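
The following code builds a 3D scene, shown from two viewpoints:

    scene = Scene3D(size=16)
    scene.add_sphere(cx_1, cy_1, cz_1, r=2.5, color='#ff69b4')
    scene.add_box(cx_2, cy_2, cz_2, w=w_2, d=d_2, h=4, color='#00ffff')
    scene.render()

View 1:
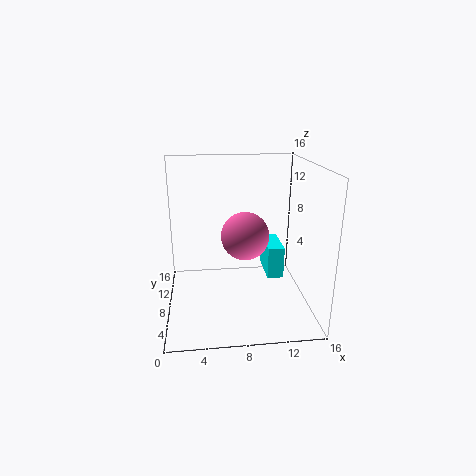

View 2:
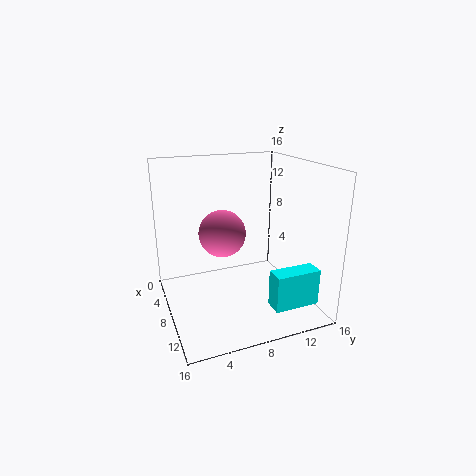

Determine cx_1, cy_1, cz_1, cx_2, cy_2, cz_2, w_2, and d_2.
cx_1 = 8.5, cy_1 = 6, cz_1 = 9, cx_2 = 12, cy_2 = 10, cz_2 = 1.5, w_2 = 2, d_2 = 5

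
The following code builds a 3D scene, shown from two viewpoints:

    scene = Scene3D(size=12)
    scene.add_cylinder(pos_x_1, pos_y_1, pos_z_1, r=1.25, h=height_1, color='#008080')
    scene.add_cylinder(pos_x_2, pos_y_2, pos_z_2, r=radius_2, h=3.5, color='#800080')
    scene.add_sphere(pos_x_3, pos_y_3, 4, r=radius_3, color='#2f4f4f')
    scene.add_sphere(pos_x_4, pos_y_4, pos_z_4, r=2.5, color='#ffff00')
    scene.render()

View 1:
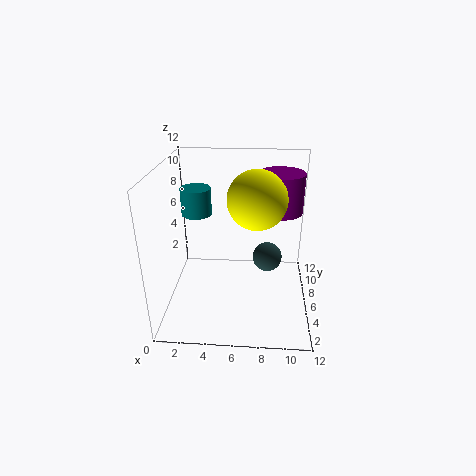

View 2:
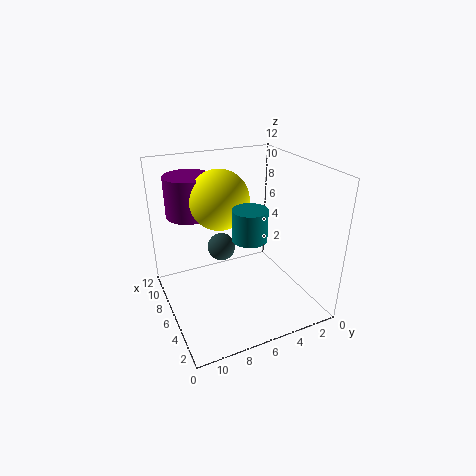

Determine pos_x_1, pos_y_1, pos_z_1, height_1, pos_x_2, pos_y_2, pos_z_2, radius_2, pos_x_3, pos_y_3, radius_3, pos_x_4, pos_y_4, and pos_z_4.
pos_x_1 = 2.5
pos_y_1 = 6.75
pos_z_1 = 7.75
height_1 = 2.25
pos_x_2 = 9.5
pos_y_2 = 9
pos_z_2 = 7.25
radius_2 = 2
pos_x_3 = 8.5
pos_y_3 = 6.5
radius_3 = 1.25
pos_x_4 = 7.5
pos_y_4 = 7
pos_z_4 = 9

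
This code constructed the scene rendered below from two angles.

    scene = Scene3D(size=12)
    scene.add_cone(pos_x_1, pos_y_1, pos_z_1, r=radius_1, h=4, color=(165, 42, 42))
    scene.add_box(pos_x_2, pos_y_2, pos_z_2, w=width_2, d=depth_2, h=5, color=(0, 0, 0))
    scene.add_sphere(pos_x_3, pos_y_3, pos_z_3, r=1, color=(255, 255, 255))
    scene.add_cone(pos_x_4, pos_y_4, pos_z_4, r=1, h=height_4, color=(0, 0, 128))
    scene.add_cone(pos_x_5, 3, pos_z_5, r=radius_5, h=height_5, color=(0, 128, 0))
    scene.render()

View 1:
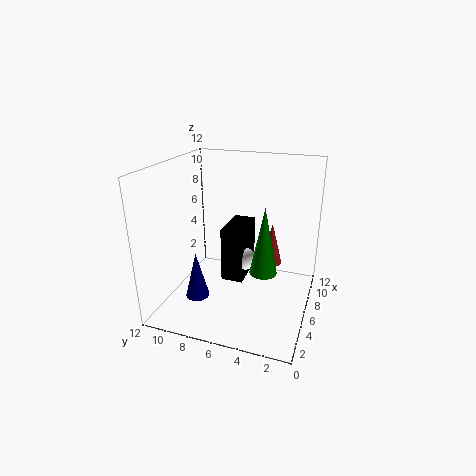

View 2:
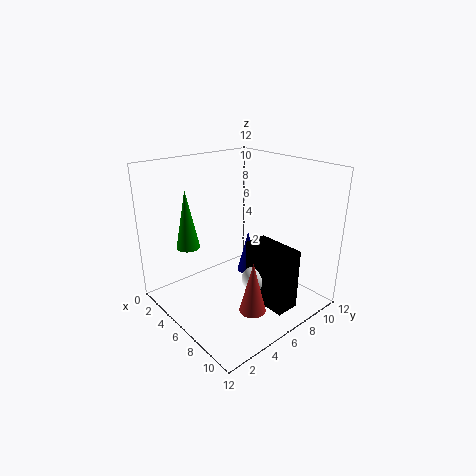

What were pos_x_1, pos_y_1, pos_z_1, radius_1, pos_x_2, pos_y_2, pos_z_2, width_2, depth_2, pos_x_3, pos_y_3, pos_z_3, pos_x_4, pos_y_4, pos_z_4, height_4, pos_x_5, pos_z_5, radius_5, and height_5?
pos_x_1 = 10; pos_y_1 = 4; pos_z_1 = 2; radius_1 = 1; pos_x_2 = 7; pos_y_2 = 6; pos_z_2 = 1; width_2 = 4; depth_2 = 2; pos_x_3 = 8; pos_y_3 = 6; pos_z_3 = 3; pos_x_4 = 4; pos_y_4 = 9; pos_z_4 = 1; height_4 = 4; pos_x_5 = 3; pos_z_5 = 5; radius_5 = 1; height_5 = 5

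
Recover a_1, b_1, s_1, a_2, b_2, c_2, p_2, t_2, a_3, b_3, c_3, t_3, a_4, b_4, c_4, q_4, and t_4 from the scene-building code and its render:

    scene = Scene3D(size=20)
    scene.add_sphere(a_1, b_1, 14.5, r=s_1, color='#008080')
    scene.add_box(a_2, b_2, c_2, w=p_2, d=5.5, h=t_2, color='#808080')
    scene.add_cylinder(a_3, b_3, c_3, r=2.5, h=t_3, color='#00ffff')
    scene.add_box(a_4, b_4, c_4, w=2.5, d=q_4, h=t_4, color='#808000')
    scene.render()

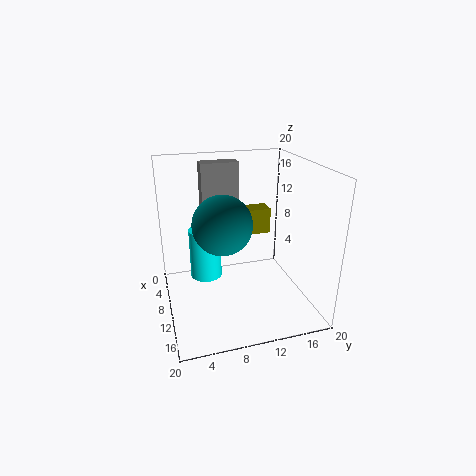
a_1 = 15.5
b_1 = 6.5
s_1 = 3.5
a_2 = 3
b_2 = 6
c_2 = 12
p_2 = 2.5
t_2 = 7.5
a_3 = 3.5
b_3 = 6.5
c_3 = 1
t_3 = 8
a_4 = 8
b_4 = 10
c_4 = 10.5
q_4 = 4.5
t_4 = 3.5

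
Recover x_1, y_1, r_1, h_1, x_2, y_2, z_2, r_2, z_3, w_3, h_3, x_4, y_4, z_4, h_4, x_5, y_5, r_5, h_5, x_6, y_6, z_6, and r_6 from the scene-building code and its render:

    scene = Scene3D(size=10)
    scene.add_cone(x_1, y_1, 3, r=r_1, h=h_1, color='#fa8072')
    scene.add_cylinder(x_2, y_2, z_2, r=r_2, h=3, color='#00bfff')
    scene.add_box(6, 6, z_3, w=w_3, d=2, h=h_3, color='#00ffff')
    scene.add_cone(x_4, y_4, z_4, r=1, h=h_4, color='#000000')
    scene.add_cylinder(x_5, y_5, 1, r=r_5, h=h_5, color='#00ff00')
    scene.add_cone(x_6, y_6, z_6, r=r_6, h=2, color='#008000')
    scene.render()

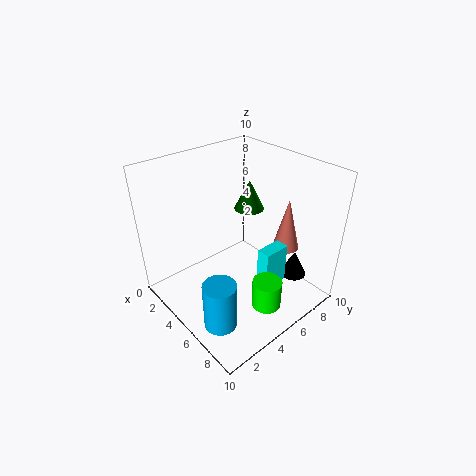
x_1 = 6
y_1 = 9
r_1 = 1
h_1 = 4
x_2 = 8
y_2 = 1
z_2 = 2
r_2 = 1
z_3 = 1
w_3 = 1
h_3 = 3
x_4 = 7
y_4 = 9
z_4 = 1
h_4 = 2
x_5 = 8
y_5 = 5
r_5 = 1
h_5 = 2
x_6 = 5
y_6 = 6
z_6 = 7
r_6 = 1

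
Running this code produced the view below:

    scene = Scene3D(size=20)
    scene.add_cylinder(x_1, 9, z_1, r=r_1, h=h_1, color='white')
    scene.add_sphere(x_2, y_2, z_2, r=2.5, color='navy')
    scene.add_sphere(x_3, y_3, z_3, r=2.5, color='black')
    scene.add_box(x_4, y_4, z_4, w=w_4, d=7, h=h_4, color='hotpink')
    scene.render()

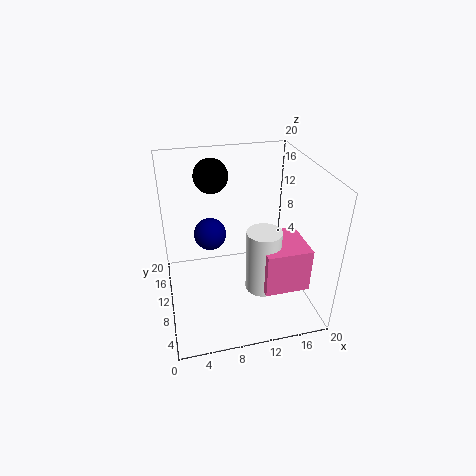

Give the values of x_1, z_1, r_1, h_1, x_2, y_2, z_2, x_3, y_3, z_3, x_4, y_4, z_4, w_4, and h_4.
x_1 = 13.5
z_1 = 1.5
r_1 = 2.5
h_1 = 9.5
x_2 = 7
y_2 = 16
z_2 = 7.5
x_3 = 7.5
y_3 = 16
z_3 = 17
x_4 = 13
y_4 = 5.5
z_4 = 2.5
w_4 = 6.5
h_4 = 6.5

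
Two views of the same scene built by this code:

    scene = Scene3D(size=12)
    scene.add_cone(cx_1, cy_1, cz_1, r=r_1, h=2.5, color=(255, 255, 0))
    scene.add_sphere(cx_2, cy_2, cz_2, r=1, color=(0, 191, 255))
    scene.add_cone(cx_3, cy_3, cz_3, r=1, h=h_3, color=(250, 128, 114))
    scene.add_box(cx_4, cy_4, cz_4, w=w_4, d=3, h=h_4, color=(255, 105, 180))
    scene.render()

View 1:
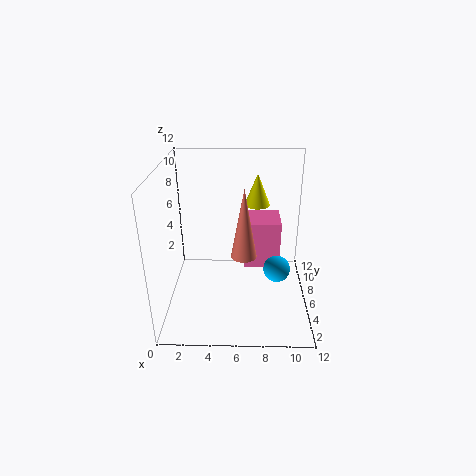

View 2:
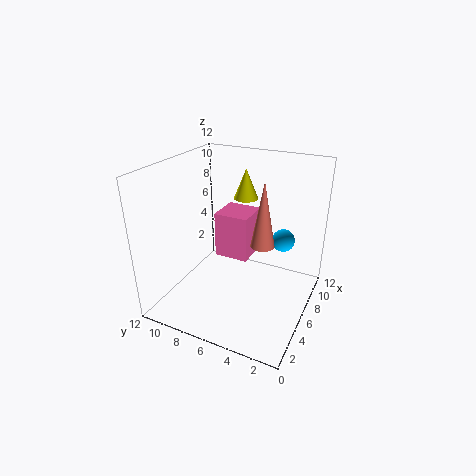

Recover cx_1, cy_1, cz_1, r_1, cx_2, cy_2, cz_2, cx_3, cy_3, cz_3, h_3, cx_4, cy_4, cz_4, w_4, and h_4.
cx_1 = 7.5; cy_1 = 6; cz_1 = 9; r_1 = 1; cx_2 = 9; cy_2 = 3; cz_2 = 5; cx_3 = 6.5; cy_3 = 4; cz_3 = 5.5; h_3 = 5.5; cx_4 = 6.5; cy_4 = 5.5; cz_4 = 3.5; w_4 = 3; h_4 = 4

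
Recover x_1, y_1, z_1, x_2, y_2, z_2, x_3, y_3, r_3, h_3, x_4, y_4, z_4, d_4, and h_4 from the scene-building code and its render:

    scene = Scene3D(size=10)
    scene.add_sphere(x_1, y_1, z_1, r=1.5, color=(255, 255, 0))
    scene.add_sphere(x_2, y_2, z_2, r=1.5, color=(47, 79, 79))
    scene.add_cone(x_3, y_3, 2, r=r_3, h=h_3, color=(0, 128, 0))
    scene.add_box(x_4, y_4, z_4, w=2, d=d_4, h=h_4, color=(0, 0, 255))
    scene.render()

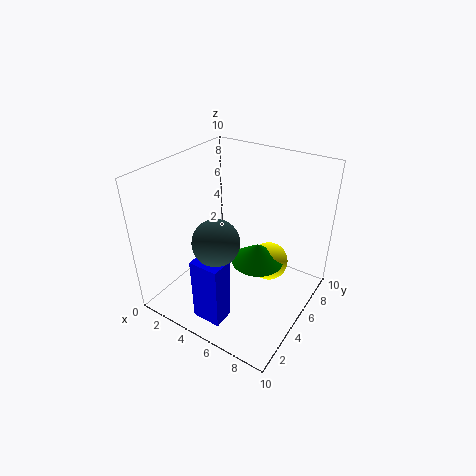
x_1 = 6, y_1 = 8, z_1 = 1.5, x_2 = 5, y_2 = 2.5, z_2 = 6, x_3 = 5.5, y_3 = 7, r_3 = 2, h_3 = 1.5, x_4 = 4, y_4 = 1, z_4 = 0.5, d_4 = 1.5, h_4 = 4.5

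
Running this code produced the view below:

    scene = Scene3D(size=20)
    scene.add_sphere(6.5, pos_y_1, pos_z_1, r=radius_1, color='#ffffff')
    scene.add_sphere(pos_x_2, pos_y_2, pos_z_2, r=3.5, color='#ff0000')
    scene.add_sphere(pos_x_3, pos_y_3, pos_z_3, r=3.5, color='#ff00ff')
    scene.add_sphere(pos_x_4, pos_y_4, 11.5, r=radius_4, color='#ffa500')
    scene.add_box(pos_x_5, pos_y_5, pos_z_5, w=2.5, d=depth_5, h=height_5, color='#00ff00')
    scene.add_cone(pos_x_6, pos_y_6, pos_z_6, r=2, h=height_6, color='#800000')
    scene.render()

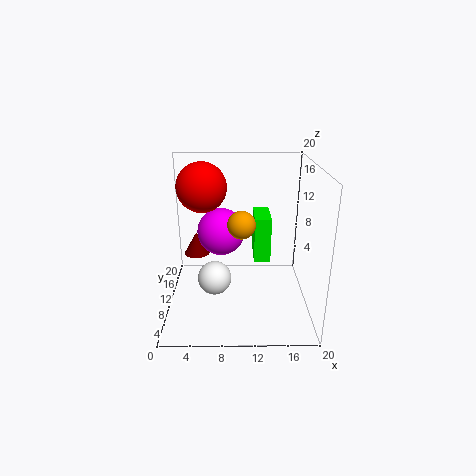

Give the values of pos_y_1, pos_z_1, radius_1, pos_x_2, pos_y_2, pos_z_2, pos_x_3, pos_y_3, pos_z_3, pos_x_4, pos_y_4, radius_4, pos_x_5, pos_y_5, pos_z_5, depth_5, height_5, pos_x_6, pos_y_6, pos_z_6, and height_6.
pos_y_1 = 11
pos_z_1 = 3
radius_1 = 2.5
pos_x_2 = 5
pos_y_2 = 12.5
pos_z_2 = 16.5
pos_x_3 = 7.5
pos_y_3 = 13.5
pos_z_3 = 9.5
pos_x_4 = 10.5
pos_y_4 = 11
radius_4 = 2
pos_x_5 = 12.5
pos_y_5 = 13
pos_z_5 = 4.5
depth_5 = 6
height_5 = 7
pos_x_6 = 3.5
pos_y_6 = 15.5
pos_z_6 = 5
height_6 = 3.5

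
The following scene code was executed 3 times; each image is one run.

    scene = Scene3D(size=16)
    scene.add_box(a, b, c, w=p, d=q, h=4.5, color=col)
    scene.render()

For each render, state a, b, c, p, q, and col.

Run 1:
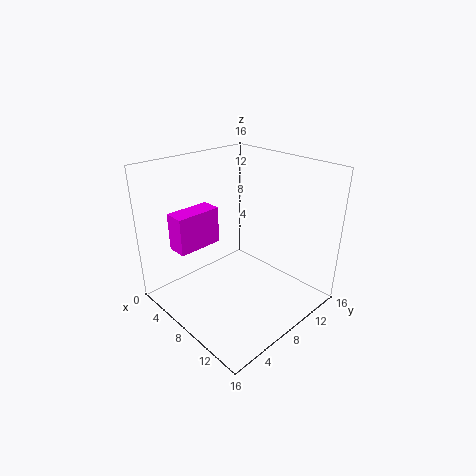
a = 1; b = 3.5; c = 5.5; p = 2.5; q = 5.5; col = 'magenta'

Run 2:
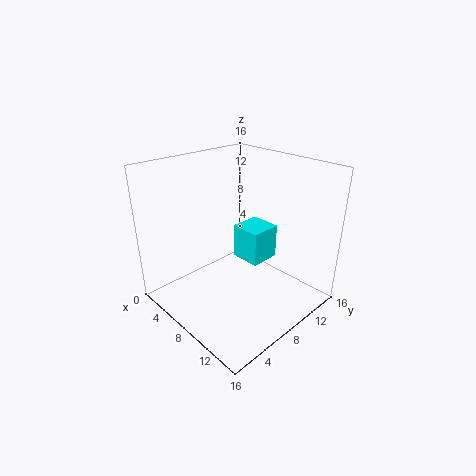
a = 3; b = 12; c = 2; p = 4; q = 4; col = 'cyan'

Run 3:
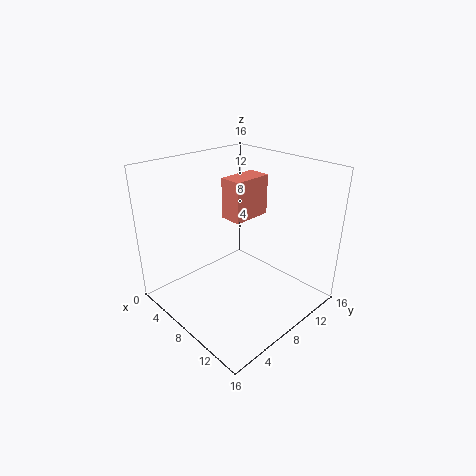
a = 6; b = 7.5; c = 10; p = 2.5; q = 4.5; col = 'salmon'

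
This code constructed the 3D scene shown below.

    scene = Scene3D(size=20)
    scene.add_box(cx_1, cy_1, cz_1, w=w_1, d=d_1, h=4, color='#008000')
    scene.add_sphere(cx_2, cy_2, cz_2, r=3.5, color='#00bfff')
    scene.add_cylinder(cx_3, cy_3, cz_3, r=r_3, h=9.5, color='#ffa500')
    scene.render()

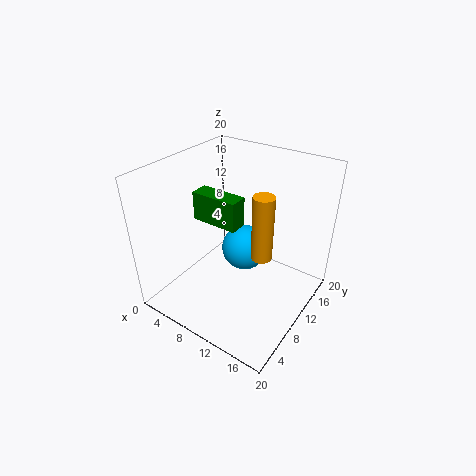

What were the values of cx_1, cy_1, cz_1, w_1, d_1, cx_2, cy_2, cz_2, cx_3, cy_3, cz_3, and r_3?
cx_1 = 4.5, cy_1 = 7.5, cz_1 = 12.5, w_1 = 6.5, d_1 = 2.5, cx_2 = 8.5, cy_2 = 14, cz_2 = 5.5, cx_3 = 13, cy_3 = 11.5, cz_3 = 7, r_3 = 1.5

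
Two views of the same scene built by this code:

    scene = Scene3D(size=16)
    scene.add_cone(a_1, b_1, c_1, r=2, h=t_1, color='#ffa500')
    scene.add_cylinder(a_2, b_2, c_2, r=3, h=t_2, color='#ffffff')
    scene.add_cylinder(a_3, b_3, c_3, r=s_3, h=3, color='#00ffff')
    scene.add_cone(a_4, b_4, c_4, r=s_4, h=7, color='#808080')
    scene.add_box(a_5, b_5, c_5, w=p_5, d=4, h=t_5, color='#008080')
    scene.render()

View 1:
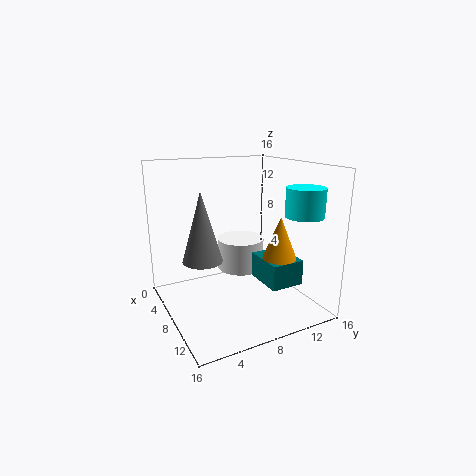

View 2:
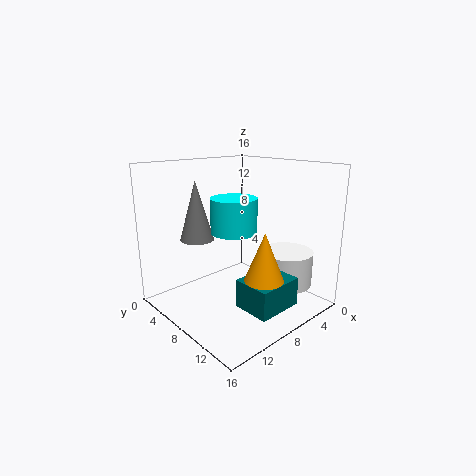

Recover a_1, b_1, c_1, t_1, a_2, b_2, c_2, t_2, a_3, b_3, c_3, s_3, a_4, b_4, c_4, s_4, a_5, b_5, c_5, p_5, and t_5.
a_1 = 9; b_1 = 13; c_1 = 5; t_1 = 5; a_2 = 3; b_2 = 11; c_2 = 2; t_2 = 4; a_3 = 13; b_3 = 13; c_3 = 11; s_3 = 2; a_4 = 10; b_4 = 3; c_4 = 7; s_4 = 2; a_5 = 6; b_5 = 11; c_5 = 2; p_5 = 5; t_5 = 3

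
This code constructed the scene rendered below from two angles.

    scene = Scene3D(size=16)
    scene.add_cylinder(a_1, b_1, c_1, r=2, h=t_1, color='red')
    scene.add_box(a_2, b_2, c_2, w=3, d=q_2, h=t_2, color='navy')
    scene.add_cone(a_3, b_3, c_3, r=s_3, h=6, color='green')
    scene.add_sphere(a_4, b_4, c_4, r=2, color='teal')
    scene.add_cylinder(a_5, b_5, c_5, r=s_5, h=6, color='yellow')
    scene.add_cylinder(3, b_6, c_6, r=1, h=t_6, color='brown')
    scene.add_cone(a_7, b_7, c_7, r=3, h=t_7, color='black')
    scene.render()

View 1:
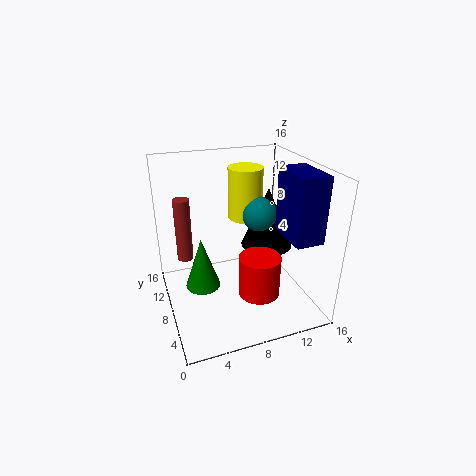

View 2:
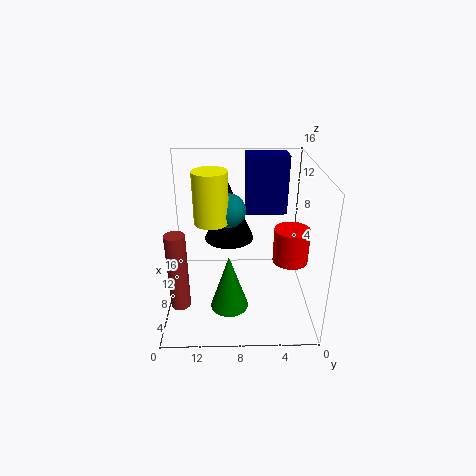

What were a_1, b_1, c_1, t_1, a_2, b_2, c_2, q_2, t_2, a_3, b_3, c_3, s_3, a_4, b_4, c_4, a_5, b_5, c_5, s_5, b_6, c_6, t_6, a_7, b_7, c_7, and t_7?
a_1 = 8; b_1 = 2; c_1 = 5; t_1 = 4; a_2 = 12; b_2 = 2; c_2 = 9; q_2 = 5; t_2 = 7; a_3 = 4; b_3 = 9; c_3 = 2; s_3 = 2; a_4 = 11; b_4 = 9; c_4 = 10; a_5 = 10; b_5 = 11; c_5 = 9; s_5 = 2; b_6 = 14; c_6 = 3; t_6 = 8; a_7 = 12; b_7 = 9; c_7 = 6; t_7 = 7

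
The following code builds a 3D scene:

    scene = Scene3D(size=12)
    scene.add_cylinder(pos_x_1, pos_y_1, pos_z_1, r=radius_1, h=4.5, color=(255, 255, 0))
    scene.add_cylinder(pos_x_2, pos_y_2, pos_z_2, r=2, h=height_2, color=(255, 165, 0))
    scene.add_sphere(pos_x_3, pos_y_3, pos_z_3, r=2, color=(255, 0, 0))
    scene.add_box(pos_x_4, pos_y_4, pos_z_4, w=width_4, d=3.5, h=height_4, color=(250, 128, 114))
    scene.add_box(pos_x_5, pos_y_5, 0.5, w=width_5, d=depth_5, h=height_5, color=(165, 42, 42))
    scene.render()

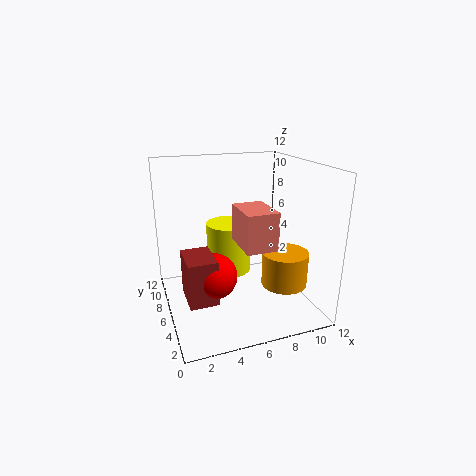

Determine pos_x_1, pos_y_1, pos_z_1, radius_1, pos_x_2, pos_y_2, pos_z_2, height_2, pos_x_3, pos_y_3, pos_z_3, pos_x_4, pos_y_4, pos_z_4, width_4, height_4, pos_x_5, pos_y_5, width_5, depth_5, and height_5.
pos_x_1 = 6; pos_y_1 = 8.5; pos_z_1 = 2; radius_1 = 2; pos_x_2 = 10; pos_y_2 = 5; pos_z_2 = 1.5; height_2 = 3; pos_x_3 = 4; pos_y_3 = 6.5; pos_z_3 = 2.5; pos_x_4 = 5.5; pos_y_4 = 2.5; pos_z_4 = 6; width_4 = 2.5; height_4 = 3; pos_x_5 = 1.5; pos_y_5 = 5; width_5 = 2.5; depth_5 = 3.5; height_5 = 4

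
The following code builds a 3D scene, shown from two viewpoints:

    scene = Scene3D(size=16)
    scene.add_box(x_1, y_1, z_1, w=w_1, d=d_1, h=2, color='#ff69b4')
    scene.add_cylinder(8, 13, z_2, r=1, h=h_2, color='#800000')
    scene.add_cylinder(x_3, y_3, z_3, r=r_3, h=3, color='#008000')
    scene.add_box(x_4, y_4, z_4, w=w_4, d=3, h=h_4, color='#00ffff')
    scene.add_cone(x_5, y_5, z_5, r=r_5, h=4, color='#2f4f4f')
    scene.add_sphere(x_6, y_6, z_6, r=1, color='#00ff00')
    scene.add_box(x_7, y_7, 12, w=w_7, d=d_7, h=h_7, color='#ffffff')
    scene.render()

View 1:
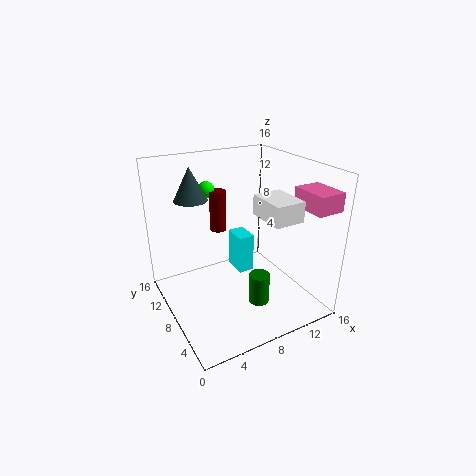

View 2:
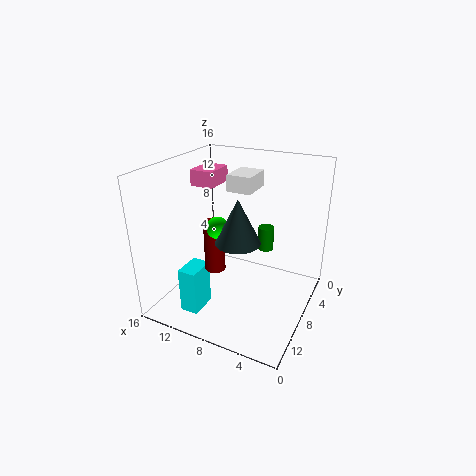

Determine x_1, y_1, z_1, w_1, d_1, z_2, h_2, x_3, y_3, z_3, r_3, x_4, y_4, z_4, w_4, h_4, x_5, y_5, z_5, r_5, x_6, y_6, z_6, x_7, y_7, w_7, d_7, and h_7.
x_1 = 13, y_1 = 1, z_1 = 12, w_1 = 3, d_1 = 4, z_2 = 7, h_2 = 5, x_3 = 7, y_3 = 2, z_3 = 4, r_3 = 1, x_4 = 10, y_4 = 11, z_4 = 1, w_4 = 2, h_4 = 5, x_5 = 5, y_5 = 14, z_5 = 11, r_5 = 2, x_6 = 7, y_6 = 14, z_6 = 12, x_7 = 8, y_7 = 1, w_7 = 3, d_7 = 4, h_7 = 2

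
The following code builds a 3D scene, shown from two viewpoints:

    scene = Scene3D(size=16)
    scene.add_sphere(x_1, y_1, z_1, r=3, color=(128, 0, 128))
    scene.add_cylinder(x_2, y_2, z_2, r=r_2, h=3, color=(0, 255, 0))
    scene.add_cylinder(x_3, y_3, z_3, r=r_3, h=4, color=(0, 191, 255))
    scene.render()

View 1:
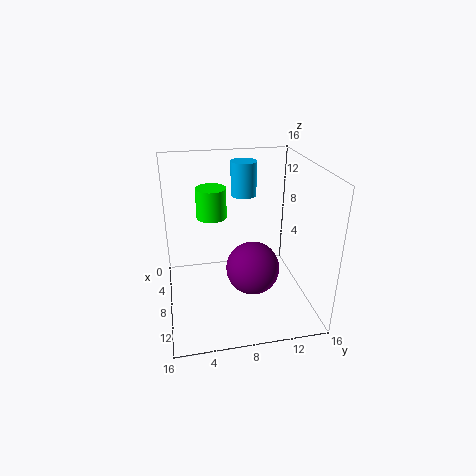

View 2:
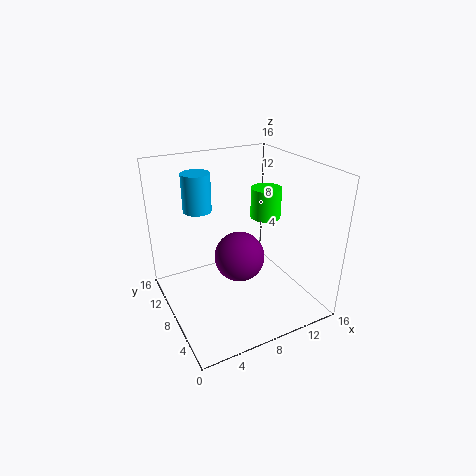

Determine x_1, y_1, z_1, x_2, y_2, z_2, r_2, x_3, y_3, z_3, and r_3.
x_1 = 9, y_1 = 9.5, z_1 = 4.5, x_2 = 9.5, y_2 = 5, z_2 = 11.5, r_2 = 1.5, x_3 = 4, y_3 = 9.5, z_3 = 11.5, r_3 = 1.5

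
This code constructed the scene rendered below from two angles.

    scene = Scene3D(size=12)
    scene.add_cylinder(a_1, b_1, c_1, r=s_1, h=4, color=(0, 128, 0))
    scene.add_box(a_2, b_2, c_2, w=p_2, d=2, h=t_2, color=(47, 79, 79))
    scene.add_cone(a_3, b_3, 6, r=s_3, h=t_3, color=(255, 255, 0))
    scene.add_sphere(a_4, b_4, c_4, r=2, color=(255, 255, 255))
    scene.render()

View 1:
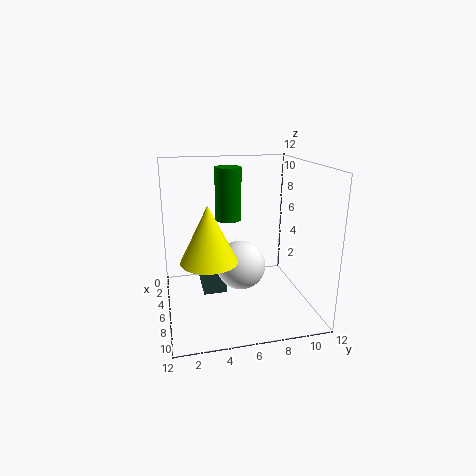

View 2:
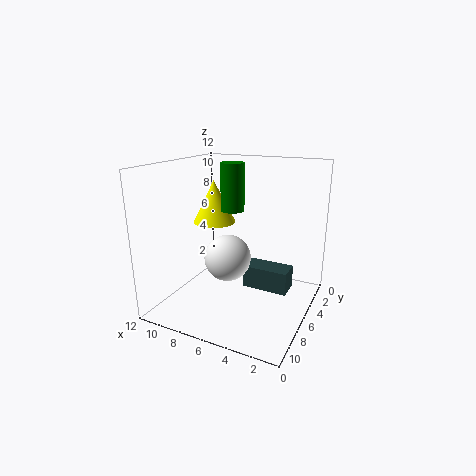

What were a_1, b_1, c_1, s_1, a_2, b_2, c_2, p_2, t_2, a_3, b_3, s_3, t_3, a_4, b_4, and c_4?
a_1 = 7
b_1 = 5
c_1 = 8
s_1 = 1
a_2 = 2
b_2 = 3
c_2 = 1
p_2 = 4
t_2 = 2
a_3 = 10
b_3 = 3
s_3 = 2
t_3 = 4
a_4 = 7
b_4 = 6
c_4 = 4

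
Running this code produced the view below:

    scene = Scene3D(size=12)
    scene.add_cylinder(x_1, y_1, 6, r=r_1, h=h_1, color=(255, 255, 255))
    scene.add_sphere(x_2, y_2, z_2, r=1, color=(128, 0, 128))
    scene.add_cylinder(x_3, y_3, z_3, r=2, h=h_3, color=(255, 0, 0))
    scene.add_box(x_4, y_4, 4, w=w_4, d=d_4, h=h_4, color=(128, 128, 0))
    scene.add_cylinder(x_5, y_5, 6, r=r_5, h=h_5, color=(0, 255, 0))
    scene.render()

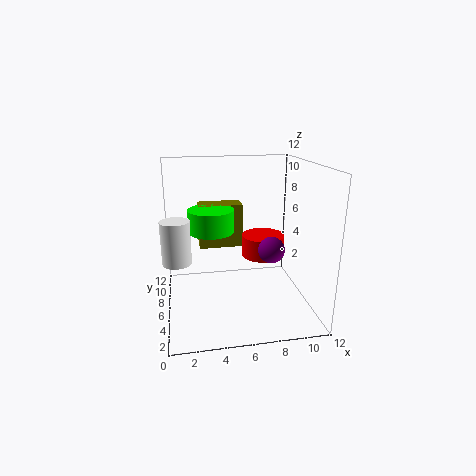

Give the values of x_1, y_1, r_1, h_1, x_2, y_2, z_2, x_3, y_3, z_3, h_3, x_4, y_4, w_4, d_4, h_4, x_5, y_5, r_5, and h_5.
x_1 = 1, y_1 = 2, r_1 = 1, h_1 = 3, x_2 = 8, y_2 = 3, z_2 = 6, x_3 = 9, y_3 = 9, z_3 = 3, h_3 = 2, x_4 = 3, y_4 = 9, w_4 = 4, d_4 = 2, h_4 = 4, x_5 = 4, y_5 = 8, r_5 = 2, h_5 = 2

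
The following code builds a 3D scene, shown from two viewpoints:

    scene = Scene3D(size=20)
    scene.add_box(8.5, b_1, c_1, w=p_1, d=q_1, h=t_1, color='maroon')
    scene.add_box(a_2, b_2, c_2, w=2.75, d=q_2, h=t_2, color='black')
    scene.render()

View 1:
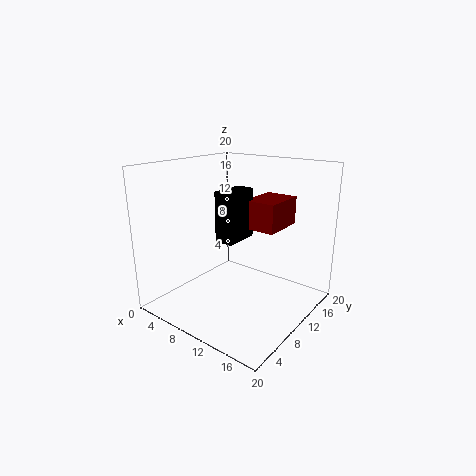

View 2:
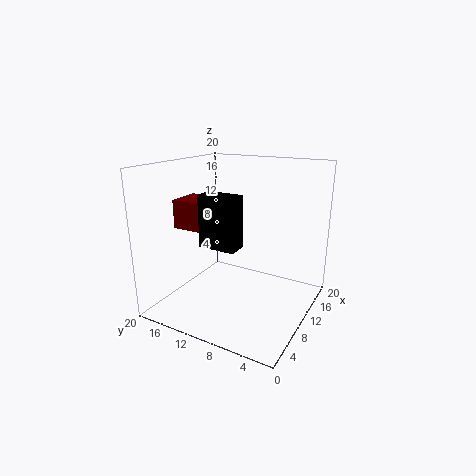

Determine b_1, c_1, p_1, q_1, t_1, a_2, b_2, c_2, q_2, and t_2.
b_1 = 13.25, c_1 = 10.25, p_1 = 5, q_1 = 6.75, t_1 = 4.25, a_2 = 6.75, b_2 = 9, c_2 = 9, q_2 = 5.25, t_2 = 7.25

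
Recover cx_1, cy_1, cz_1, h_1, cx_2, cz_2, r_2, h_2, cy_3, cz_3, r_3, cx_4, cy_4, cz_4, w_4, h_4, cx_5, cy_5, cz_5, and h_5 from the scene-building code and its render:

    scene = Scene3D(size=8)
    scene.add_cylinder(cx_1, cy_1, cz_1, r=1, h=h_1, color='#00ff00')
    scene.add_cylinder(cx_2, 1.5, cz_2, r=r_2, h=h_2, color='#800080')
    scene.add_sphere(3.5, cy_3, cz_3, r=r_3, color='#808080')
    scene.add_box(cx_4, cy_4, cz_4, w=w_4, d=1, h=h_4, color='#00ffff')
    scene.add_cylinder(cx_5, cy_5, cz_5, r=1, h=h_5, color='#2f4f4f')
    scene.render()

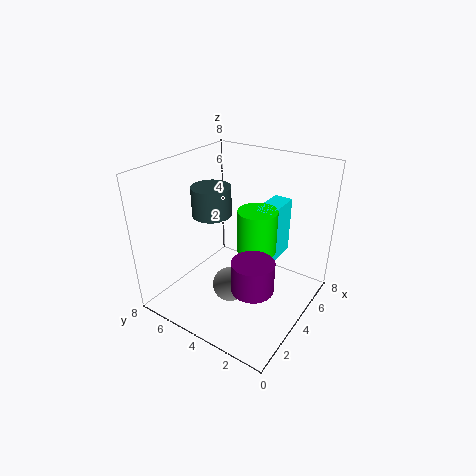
cx_1 = 3.5; cy_1 = 2.5; cz_1 = 4; h_1 = 2.25; cx_2 = 1.5; cz_2 = 3.25; r_2 = 1; h_2 = 1.5; cy_3 = 4.25; cz_3 = 1; r_3 = 1; cx_4 = 3.5; cy_4 = 1.75; cz_4 = 3.25; w_4 = 2.25; h_4 = 3; cx_5 = 2.75; cy_5 = 4.75; cz_5 = 5.75; h_5 = 1.5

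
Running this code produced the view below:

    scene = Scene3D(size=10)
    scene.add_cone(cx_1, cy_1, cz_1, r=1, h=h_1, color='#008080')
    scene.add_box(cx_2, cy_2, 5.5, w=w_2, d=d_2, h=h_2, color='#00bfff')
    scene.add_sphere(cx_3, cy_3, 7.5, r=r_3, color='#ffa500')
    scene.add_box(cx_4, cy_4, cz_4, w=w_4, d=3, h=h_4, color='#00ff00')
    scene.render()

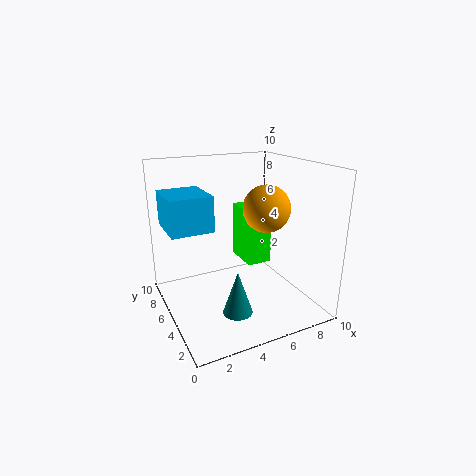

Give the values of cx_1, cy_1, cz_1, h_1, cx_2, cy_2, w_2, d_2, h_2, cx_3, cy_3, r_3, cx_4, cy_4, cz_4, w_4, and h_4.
cx_1 = 4, cy_1 = 3, cz_1 = 0.5, h_1 = 3, cx_2 = 0.5, cy_2 = 5.5, w_2 = 3, d_2 = 3.5, h_2 = 2.5, cx_3 = 6, cy_3 = 3, r_3 = 1.5, cx_4 = 7, cy_4 = 7, cz_4 = 1.5, w_4 = 2, h_4 = 4.5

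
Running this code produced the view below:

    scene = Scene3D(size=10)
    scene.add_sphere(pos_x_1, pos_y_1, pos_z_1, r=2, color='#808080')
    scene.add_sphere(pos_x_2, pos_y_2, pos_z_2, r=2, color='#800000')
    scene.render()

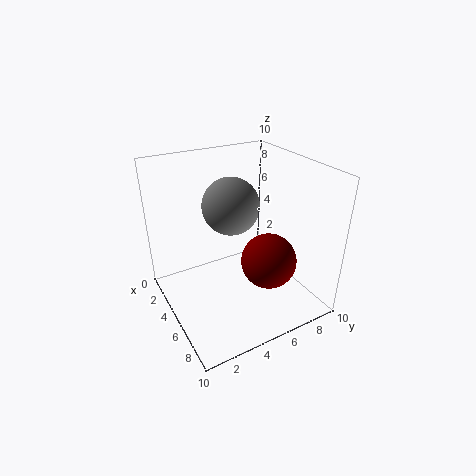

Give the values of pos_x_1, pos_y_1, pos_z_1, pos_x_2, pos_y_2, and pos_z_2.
pos_x_1 = 4; pos_y_1 = 5; pos_z_1 = 7; pos_x_2 = 6; pos_y_2 = 7; pos_z_2 = 3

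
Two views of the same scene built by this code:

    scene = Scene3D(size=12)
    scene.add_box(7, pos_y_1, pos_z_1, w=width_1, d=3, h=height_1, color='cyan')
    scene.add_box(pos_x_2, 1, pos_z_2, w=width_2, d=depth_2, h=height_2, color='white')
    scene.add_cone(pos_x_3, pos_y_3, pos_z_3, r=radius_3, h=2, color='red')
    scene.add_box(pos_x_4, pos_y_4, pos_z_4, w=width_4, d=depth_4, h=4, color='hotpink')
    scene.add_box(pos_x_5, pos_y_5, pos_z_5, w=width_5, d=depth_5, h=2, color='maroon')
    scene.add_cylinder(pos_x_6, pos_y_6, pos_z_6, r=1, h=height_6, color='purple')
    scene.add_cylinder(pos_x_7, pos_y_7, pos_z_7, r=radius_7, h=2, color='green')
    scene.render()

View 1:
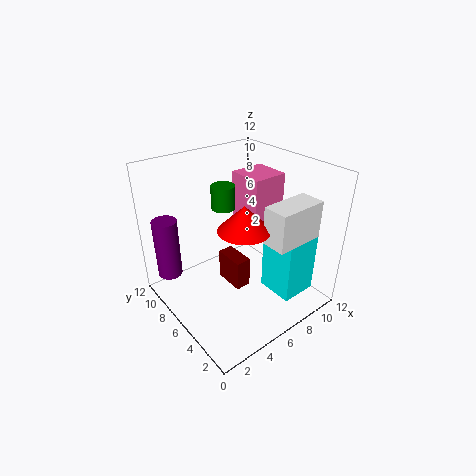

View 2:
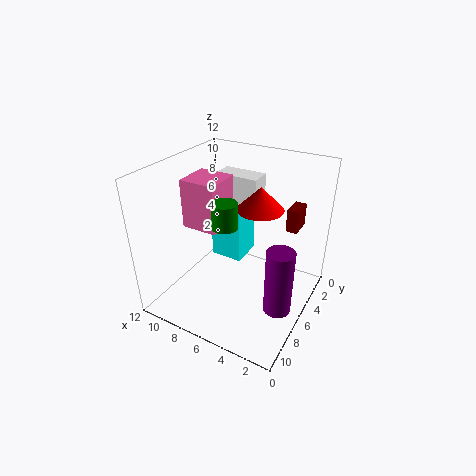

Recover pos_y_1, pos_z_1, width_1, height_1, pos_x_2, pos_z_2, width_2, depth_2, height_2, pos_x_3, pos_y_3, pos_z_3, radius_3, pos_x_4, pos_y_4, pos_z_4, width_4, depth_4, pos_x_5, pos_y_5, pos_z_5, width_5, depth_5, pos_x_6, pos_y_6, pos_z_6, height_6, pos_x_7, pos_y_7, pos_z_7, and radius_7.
pos_y_1 = 1
pos_z_1 = 2
width_1 = 3
height_1 = 5
pos_x_2 = 6
pos_z_2 = 7
width_2 = 4
depth_2 = 2
height_2 = 3
pos_x_3 = 5
pos_y_3 = 4
pos_z_3 = 8
radius_3 = 2
pos_x_4 = 7
pos_y_4 = 5
pos_z_4 = 7
width_4 = 3
depth_4 = 3
pos_x_5 = 2
pos_y_5 = 1
pos_z_5 = 6
width_5 = 1
depth_5 = 2
pos_x_6 = 1
pos_y_6 = 9
pos_z_6 = 3
height_6 = 5
pos_x_7 = 6
pos_y_7 = 8
pos_z_7 = 8
radius_7 = 1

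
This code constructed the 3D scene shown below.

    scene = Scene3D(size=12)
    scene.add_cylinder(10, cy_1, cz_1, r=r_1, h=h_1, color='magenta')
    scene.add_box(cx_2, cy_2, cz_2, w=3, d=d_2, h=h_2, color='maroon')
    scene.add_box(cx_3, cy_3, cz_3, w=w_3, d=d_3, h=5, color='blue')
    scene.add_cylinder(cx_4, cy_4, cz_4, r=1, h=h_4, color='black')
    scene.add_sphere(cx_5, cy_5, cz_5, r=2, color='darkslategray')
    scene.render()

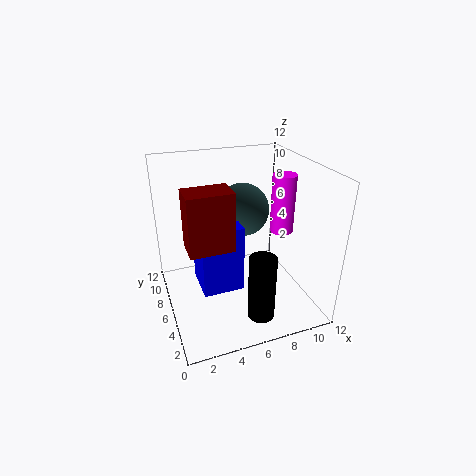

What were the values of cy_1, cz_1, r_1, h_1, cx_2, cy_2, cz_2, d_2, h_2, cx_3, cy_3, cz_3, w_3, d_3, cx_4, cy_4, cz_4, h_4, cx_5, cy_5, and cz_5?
cy_1 = 6
cz_1 = 6
r_1 = 1
h_1 = 5
cx_2 = 1
cy_2 = 1
cz_2 = 8
d_2 = 2
h_2 = 4
cx_3 = 2
cy_3 = 2
cz_3 = 4
w_3 = 3
d_3 = 3
cx_4 = 6
cy_4 = 1
cz_4 = 2
h_4 = 5
cx_5 = 6
cy_5 = 5
cz_5 = 9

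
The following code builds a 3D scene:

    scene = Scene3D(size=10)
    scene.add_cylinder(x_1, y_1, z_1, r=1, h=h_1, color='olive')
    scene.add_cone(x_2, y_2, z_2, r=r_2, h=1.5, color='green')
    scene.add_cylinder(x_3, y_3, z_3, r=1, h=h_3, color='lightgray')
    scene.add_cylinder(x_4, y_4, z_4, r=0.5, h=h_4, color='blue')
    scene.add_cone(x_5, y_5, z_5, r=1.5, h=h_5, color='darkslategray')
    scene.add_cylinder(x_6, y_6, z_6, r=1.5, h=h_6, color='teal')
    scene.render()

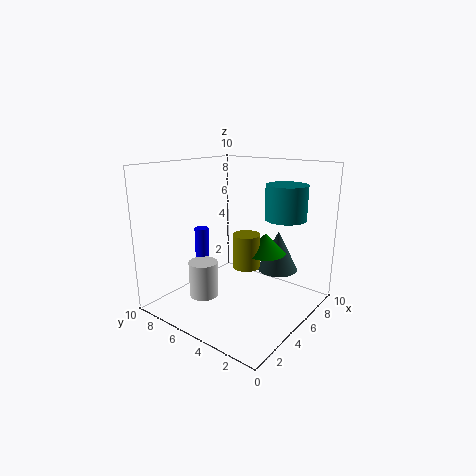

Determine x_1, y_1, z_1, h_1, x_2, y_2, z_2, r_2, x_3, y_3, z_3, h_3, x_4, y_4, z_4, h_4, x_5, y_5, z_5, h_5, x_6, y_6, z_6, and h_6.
x_1 = 6; y_1 = 5; z_1 = 2.5; h_1 = 2.5; x_2 = 7; y_2 = 4; z_2 = 3.5; r_2 = 1.5; x_3 = 3; y_3 = 6.5; z_3 = 1; h_3 = 2.5; x_4 = 4; y_4 = 7.5; z_4 = 1.5; h_4 = 4; x_5 = 8; y_5 = 3.5; z_5 = 2; h_5 = 3; x_6 = 8; y_6 = 3; z_6 = 6; h_6 = 2.5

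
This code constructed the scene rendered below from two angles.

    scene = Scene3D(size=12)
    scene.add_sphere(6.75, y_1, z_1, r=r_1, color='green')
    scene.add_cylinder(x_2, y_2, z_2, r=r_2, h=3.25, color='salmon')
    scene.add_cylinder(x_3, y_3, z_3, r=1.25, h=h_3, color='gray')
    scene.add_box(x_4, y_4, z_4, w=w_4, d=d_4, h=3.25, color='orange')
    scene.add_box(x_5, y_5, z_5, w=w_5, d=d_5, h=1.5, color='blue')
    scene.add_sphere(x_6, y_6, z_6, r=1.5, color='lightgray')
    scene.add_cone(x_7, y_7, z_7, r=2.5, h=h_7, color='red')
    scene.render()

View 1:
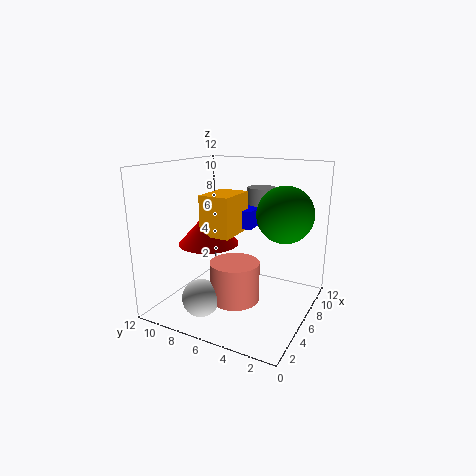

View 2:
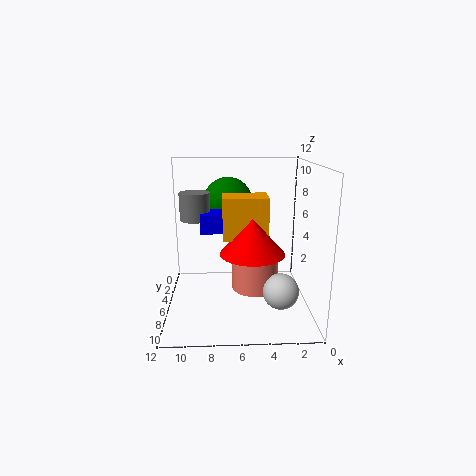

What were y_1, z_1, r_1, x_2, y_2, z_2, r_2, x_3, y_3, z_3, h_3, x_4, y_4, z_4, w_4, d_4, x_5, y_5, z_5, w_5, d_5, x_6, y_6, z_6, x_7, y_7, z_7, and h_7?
y_1 = 2.25
z_1 = 8.25
r_1 = 2.25
x_2 = 4.5
y_2 = 5.5
z_2 = 1.25
r_2 = 2
x_3 = 9.5
y_3 = 5.5
z_3 = 7.5
h_3 = 2.25
x_4 = 3.75
y_4 = 5.75
z_4 = 6.5
w_4 = 3.5
d_4 = 2.5
x_5 = 6.25
y_5 = 5
z_5 = 6.75
w_5 = 2.75
d_5 = 2.25
x_6 = 2.5
y_6 = 7.5
z_6 = 1.75
x_7 = 5
y_7 = 8.25
z_7 = 5.5
h_7 = 2.75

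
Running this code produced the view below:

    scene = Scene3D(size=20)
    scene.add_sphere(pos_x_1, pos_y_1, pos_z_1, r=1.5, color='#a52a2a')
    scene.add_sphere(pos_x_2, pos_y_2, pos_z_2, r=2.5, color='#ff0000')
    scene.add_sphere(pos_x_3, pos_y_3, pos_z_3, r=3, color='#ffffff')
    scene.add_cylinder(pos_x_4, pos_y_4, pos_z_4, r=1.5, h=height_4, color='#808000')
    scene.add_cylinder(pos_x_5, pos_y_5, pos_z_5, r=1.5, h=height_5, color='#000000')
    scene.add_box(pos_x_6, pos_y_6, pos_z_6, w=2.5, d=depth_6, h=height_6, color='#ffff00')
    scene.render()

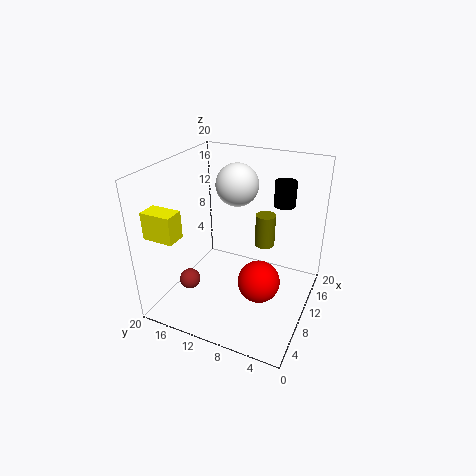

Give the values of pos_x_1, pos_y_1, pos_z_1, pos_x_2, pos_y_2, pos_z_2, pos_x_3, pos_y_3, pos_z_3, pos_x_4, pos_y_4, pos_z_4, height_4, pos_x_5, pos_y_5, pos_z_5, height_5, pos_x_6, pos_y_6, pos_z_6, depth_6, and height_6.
pos_x_1 = 7, pos_y_1 = 16.5, pos_z_1 = 3, pos_x_2 = 4, pos_y_2 = 4.5, pos_z_2 = 8.5, pos_x_3 = 13, pos_y_3 = 11.5, pos_z_3 = 16.5, pos_x_4 = 15.5, pos_y_4 = 8, pos_z_4 = 6.5, height_4 = 5, pos_x_5 = 14.5, pos_y_5 = 5, pos_z_5 = 14, height_5 = 3.5, pos_x_6 = 1, pos_y_6 = 14.5, pos_z_6 = 12.5, depth_6 = 4, height_6 = 3.5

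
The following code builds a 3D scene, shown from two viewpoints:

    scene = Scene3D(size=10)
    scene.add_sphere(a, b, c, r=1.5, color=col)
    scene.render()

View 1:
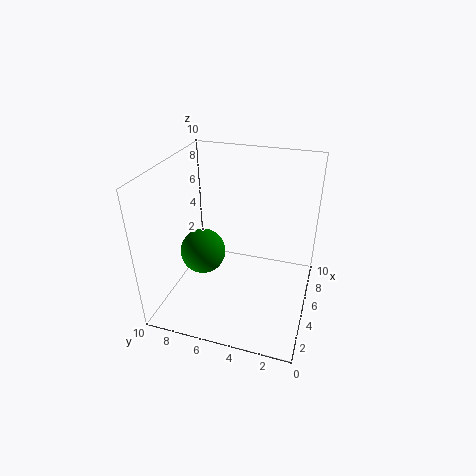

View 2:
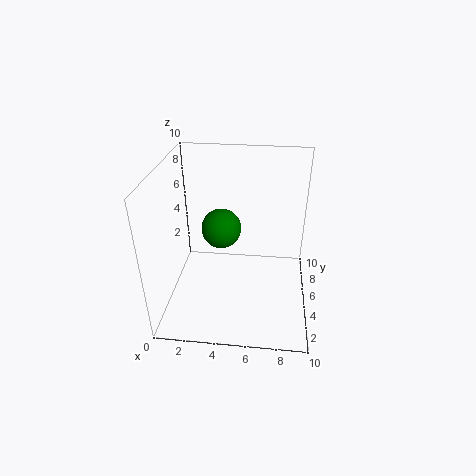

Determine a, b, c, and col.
a = 3.5
b = 7
c = 4.5
col = 'green'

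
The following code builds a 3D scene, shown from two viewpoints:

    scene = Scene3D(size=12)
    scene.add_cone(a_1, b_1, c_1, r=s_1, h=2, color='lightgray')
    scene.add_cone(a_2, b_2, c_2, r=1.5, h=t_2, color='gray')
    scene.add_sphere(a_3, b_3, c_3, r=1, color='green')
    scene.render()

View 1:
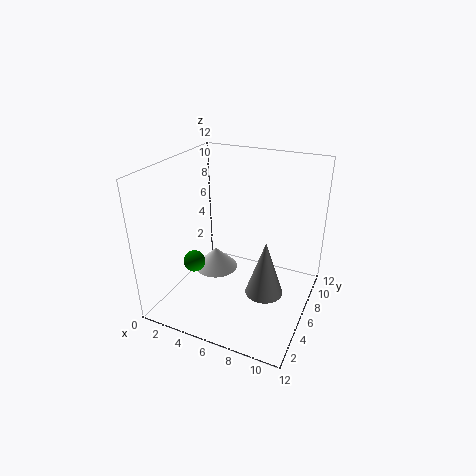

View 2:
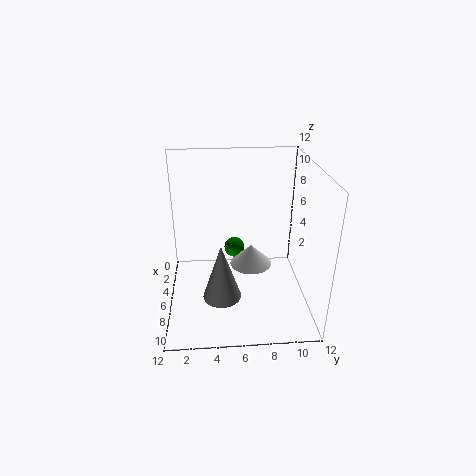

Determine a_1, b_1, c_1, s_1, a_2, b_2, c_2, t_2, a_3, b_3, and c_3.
a_1 = 3
b_1 = 7.5
c_1 = 1.5
s_1 = 2
a_2 = 9
b_2 = 4.5
c_2 = 2.5
t_2 = 4.5
a_3 = 1.5
b_3 = 6
c_3 = 2.5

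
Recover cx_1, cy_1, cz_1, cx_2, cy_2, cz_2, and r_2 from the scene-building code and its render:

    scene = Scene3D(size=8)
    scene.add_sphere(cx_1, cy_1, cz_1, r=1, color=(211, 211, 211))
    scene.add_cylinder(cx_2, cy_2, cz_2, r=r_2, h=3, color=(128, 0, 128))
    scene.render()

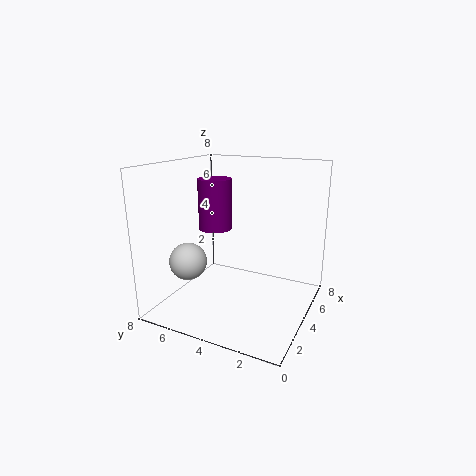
cx_1 = 2, cy_1 = 6, cz_1 = 3, cx_2 = 5, cy_2 = 6, cz_2 = 4, r_2 = 1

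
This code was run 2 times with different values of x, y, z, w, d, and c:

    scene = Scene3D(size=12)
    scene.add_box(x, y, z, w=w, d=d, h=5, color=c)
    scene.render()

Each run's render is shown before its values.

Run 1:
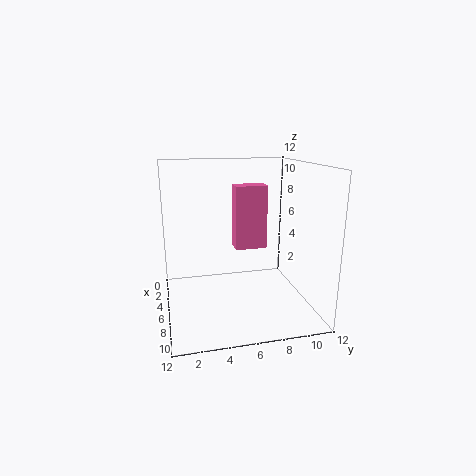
x = 6
y = 5.5
z = 5.5
w = 1.5
d = 2.5
c = 'hotpink'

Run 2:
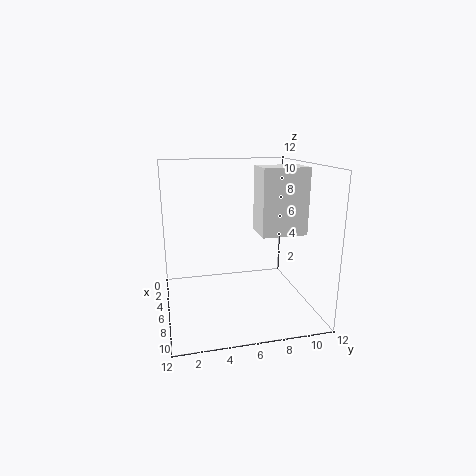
x = 7
y = 7
z = 7
w = 2.5
d = 3.5
c = 'white'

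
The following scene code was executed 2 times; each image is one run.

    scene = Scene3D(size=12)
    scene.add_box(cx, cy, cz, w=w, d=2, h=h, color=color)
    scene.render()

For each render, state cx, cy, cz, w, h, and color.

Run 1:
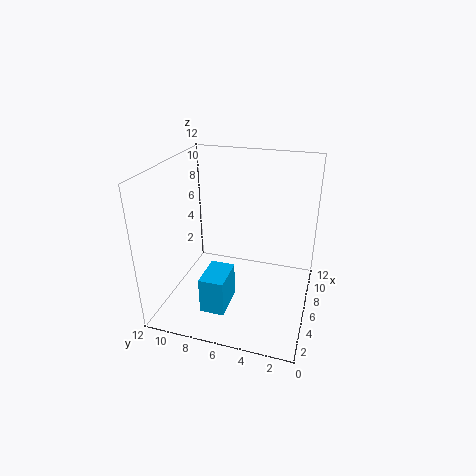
cx = 2, cy = 6, cz = 1, w = 3, h = 3, color = 'deepskyblue'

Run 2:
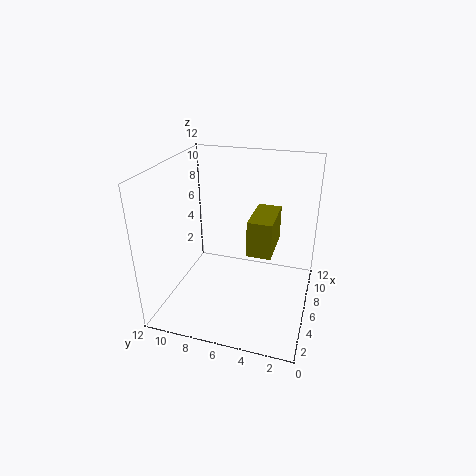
cx = 5, cy = 3, cz = 5, w = 4, h = 3, color = 'olive'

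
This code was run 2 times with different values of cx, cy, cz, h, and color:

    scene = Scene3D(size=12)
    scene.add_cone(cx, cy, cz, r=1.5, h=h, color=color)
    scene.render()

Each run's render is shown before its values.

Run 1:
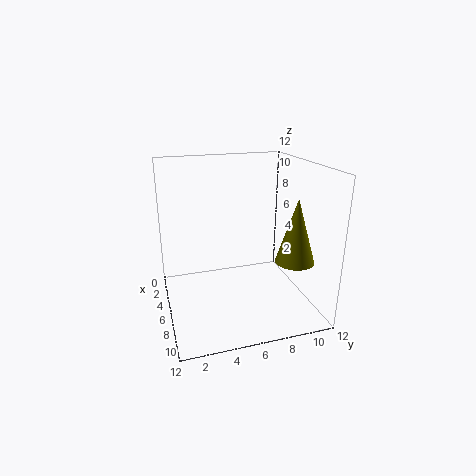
cx = 9.5
cy = 9.5
cz = 5
h = 5
color = 'olive'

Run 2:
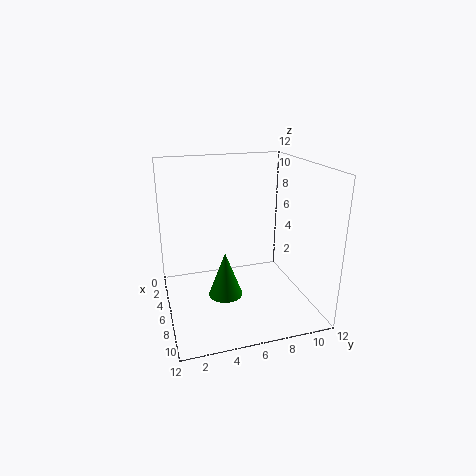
cx = 5.5
cy = 5
cz = 0.5
h = 4
color = 'green'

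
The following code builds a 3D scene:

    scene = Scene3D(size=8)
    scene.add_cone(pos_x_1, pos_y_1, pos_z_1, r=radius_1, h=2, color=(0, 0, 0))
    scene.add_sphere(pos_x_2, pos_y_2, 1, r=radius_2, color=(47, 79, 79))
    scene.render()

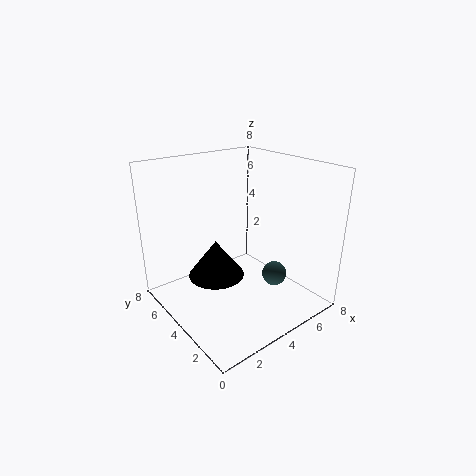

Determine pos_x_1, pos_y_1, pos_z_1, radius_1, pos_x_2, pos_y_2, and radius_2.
pos_x_1 = 2.5, pos_y_1 = 4, pos_z_1 = 2.25, radius_1 = 1.5, pos_x_2 = 6.5, pos_y_2 = 3.5, radius_2 = 0.75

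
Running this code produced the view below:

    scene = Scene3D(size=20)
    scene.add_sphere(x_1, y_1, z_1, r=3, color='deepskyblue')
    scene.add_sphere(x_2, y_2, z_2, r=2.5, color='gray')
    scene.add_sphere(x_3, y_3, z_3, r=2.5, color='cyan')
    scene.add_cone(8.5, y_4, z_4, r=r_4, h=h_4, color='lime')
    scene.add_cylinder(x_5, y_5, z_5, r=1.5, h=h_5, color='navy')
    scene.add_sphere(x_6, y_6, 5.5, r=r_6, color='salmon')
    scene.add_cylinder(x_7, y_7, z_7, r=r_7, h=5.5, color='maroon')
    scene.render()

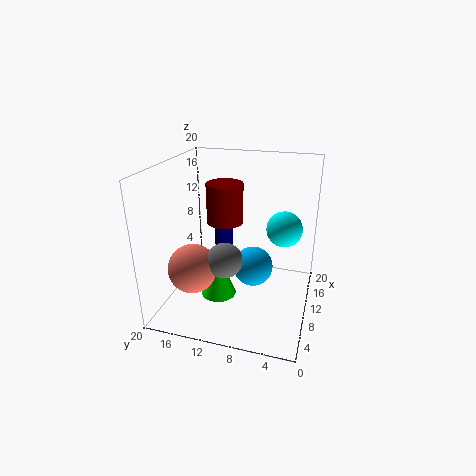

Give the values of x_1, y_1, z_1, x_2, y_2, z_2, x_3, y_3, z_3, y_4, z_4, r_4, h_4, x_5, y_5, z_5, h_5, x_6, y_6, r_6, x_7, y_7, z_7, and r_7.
x_1 = 13
y_1 = 8.5
z_1 = 4
x_2 = 8.5
y_2 = 11.5
z_2 = 7
x_3 = 12.5
y_3 = 4
z_3 = 11
y_4 = 12.5
z_4 = 1.5
r_4 = 2.5
h_4 = 6
x_5 = 17
y_5 = 14.5
z_5 = 5
h_5 = 6.5
x_6 = 7.5
y_6 = 16
r_6 = 3.5
x_7 = 10.5
y_7 = 12
z_7 = 12
r_7 = 2.5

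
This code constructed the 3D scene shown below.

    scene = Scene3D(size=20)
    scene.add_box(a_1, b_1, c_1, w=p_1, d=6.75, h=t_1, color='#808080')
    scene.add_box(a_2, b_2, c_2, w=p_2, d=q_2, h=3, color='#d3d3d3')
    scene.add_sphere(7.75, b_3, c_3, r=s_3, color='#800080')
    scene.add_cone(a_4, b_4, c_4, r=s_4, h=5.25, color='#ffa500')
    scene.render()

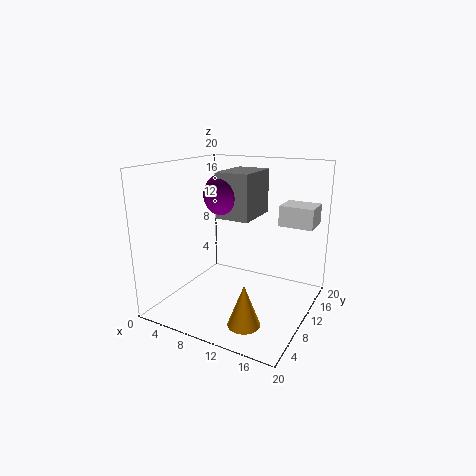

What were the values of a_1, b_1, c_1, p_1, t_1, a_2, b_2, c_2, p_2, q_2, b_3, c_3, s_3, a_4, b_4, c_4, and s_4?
a_1 = 7.25, b_1 = 8.75, c_1 = 12.75, p_1 = 4.75, t_1 = 6.25, a_2 = 14, b_2 = 14.75, c_2 = 11, p_2 = 5, q_2 = 4.25, b_3 = 10.5, c_3 = 15.75, s_3 = 3, a_4 = 14.75, b_4 = 2.75, c_4 = 2, s_4 = 2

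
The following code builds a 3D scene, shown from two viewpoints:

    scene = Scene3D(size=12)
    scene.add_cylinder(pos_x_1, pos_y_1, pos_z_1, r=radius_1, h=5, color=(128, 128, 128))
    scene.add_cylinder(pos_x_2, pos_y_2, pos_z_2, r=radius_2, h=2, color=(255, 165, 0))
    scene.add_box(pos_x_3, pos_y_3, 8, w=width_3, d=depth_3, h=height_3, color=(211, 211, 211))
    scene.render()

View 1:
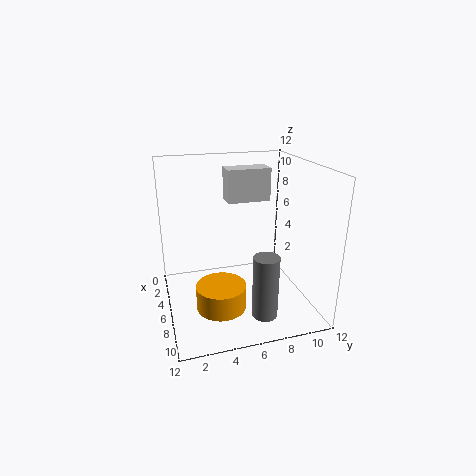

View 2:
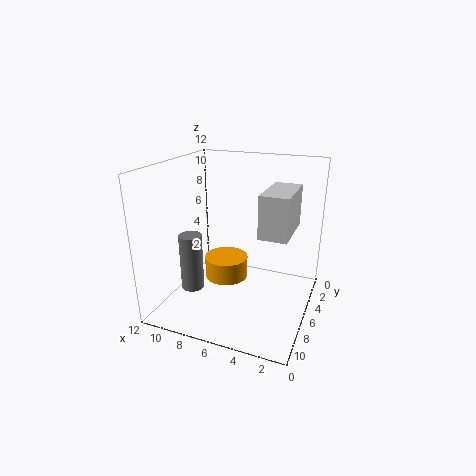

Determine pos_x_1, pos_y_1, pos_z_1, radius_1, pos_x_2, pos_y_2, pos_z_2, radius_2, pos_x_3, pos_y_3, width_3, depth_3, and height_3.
pos_x_1 = 10
pos_y_1 = 7
pos_z_1 = 1
radius_1 = 1
pos_x_2 = 8
pos_y_2 = 4
pos_z_2 = 1
radius_2 = 2
pos_x_3 = 1
pos_y_3 = 6
width_3 = 2
depth_3 = 4
height_3 = 3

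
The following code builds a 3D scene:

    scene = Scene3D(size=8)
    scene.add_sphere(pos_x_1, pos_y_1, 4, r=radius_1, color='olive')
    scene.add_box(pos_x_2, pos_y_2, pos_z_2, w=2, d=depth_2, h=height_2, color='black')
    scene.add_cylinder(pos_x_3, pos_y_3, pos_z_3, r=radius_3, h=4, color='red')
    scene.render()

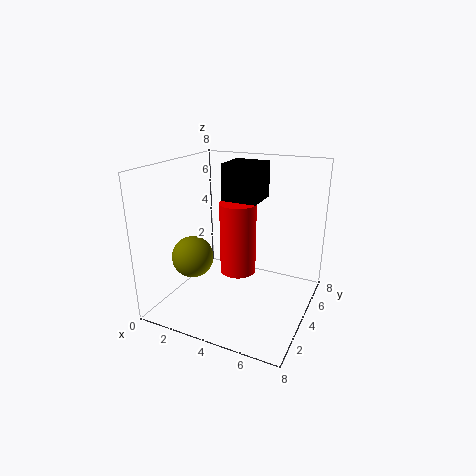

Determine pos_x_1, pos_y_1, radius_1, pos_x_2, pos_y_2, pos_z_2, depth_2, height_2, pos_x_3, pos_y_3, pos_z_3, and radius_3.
pos_x_1 = 3, pos_y_1 = 1, radius_1 = 1, pos_x_2 = 3, pos_y_2 = 4, pos_z_2 = 6, depth_2 = 2, height_2 = 2, pos_x_3 = 4, pos_y_3 = 4, pos_z_3 = 2, radius_3 = 1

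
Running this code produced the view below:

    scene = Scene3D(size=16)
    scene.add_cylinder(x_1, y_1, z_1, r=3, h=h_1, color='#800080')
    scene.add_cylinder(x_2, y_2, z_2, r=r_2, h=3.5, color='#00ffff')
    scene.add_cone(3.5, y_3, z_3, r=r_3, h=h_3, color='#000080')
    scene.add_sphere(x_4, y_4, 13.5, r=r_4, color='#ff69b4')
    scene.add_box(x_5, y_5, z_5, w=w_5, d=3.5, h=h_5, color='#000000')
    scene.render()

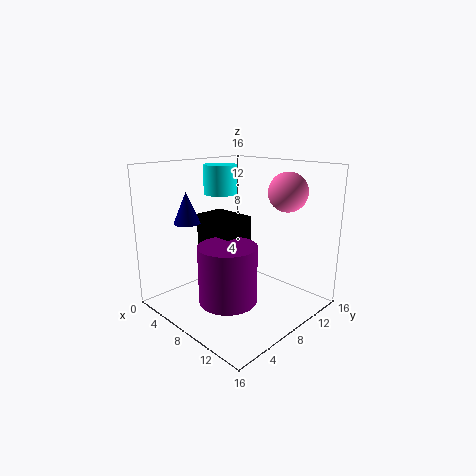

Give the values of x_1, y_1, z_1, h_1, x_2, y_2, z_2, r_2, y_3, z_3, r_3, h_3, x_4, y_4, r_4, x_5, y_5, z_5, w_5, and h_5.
x_1 = 10; y_1 = 4.5; z_1 = 2.5; h_1 = 6; x_2 = 3; y_2 = 10; z_2 = 12; r_2 = 2; y_3 = 4.5; z_3 = 9.5; r_3 = 1.5; h_3 = 3.5; x_4 = 13; y_4 = 10; r_4 = 2; x_5 = 4; y_5 = 5.5; z_5 = 4; w_5 = 5; h_5 = 6.5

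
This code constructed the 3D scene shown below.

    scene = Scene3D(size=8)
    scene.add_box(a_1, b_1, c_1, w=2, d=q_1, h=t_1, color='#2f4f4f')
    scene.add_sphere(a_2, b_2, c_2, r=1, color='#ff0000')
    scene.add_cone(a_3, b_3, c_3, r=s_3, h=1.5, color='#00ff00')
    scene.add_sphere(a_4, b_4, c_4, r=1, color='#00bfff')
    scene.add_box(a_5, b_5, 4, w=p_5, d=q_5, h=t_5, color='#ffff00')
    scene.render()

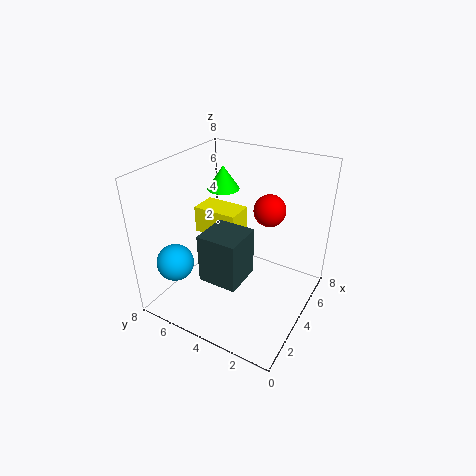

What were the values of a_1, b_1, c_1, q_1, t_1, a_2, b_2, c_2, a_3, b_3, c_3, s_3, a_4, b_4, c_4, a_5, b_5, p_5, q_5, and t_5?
a_1 = 1; b_1 = 2.5; c_1 = 3; q_1 = 2; t_1 = 2.5; a_2 = 7; b_2 = 3.5; c_2 = 4.5; a_3 = 6.5; b_3 = 6.5; c_3 = 5.5; s_3 = 1; a_4 = 1.5; b_4 = 6.5; c_4 = 3; a_5 = 3.5; b_5 = 4; p_5 = 1.5; q_5 = 2.5; t_5 = 1.5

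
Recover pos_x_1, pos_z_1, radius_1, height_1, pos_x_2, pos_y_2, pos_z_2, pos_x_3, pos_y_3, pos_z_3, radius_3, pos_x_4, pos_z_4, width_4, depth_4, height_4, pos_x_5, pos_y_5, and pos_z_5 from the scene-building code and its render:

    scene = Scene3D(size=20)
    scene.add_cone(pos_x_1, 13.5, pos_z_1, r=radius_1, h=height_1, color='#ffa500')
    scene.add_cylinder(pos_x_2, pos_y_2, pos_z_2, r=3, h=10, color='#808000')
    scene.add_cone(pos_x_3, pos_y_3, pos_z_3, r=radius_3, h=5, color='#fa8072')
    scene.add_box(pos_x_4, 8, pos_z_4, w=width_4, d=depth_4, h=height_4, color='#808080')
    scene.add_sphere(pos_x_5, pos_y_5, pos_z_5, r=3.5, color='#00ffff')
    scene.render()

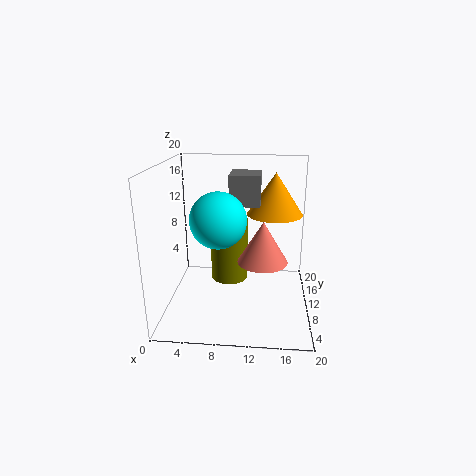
pos_x_1 = 15; pos_z_1 = 12.5; radius_1 = 4; height_1 = 6; pos_x_2 = 8; pos_y_2 = 16.5; pos_z_2 = 0.5; pos_x_3 = 13.5; pos_y_3 = 4; pos_z_3 = 9.5; radius_3 = 3; pos_x_4 = 9; pos_z_4 = 15; width_4 = 4; depth_4 = 4.5; height_4 = 4; pos_x_5 = 8; pos_y_5 = 5.5; pos_z_5 = 14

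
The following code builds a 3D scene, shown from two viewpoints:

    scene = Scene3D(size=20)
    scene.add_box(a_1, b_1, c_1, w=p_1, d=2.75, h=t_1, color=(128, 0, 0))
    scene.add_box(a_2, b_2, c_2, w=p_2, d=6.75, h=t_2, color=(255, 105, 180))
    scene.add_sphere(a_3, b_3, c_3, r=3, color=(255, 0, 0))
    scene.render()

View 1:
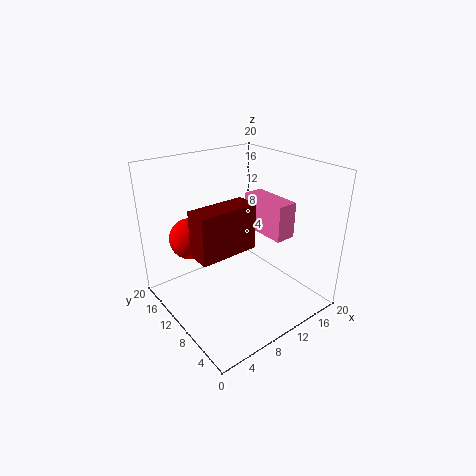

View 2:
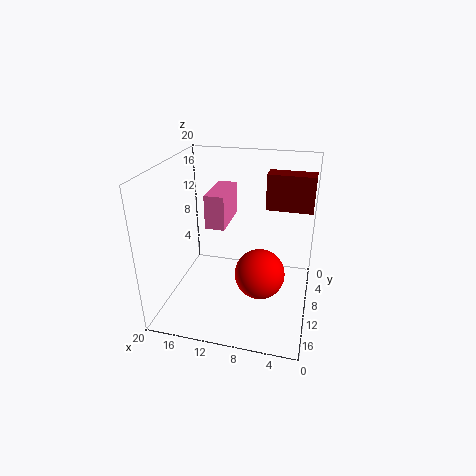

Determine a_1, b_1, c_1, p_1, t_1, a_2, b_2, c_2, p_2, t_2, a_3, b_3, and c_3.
a_1 = 0.25
b_1 = 3
c_1 = 12.75
p_1 = 6.75
t_1 = 5.25
a_2 = 11.75
b_2 = 4
c_2 = 11.25
p_2 = 2.75
t_2 = 4.75
a_3 = 5.75
b_3 = 16
c_3 = 8.75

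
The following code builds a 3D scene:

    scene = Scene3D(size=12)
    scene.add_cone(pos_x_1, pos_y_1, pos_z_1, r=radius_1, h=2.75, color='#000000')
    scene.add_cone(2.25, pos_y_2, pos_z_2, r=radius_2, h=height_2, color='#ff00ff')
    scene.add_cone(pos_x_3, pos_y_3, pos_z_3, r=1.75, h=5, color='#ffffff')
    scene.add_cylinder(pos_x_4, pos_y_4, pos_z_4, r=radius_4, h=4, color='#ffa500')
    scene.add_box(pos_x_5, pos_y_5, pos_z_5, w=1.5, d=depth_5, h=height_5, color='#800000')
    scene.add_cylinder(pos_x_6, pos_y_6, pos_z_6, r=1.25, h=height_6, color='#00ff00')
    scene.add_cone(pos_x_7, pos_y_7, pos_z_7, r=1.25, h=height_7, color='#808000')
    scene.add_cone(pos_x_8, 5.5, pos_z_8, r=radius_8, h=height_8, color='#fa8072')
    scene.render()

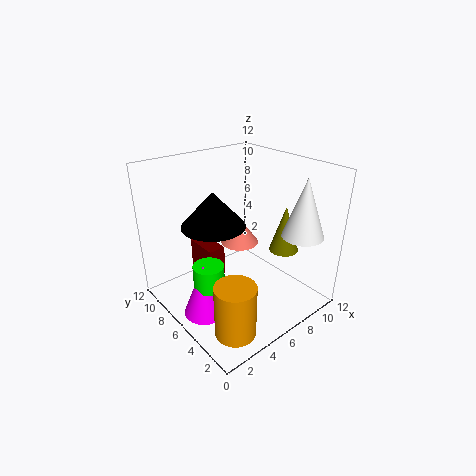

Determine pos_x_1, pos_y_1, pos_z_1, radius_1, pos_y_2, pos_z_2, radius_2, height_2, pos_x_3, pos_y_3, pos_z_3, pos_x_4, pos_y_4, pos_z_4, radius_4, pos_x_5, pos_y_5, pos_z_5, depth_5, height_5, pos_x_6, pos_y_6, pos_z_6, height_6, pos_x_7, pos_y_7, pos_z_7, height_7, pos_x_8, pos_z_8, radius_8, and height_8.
pos_x_1 = 3.75, pos_y_1 = 6.25, pos_z_1 = 7.75, radius_1 = 2.5, pos_y_2 = 5.75, pos_z_2 = 0.5, radius_2 = 1.75, height_2 = 4.5, pos_x_3 = 10, pos_y_3 = 2.5, pos_z_3 = 6.25, pos_x_4 = 2, pos_y_4 = 1.5, pos_z_4 = 1.5, radius_4 = 1.5, pos_x_5 = 4, pos_y_5 = 7.25, pos_z_5 = 2, depth_5 = 3, height_5 = 2.75, pos_x_6 = 2.75, pos_y_6 = 5.75, pos_z_6 = 2.75, height_6 = 2, pos_x_7 = 9.5, pos_y_7 = 4, pos_z_7 = 4.5, height_7 = 4, pos_x_8 = 5.75, pos_z_8 = 6, radius_8 = 1.5, height_8 = 2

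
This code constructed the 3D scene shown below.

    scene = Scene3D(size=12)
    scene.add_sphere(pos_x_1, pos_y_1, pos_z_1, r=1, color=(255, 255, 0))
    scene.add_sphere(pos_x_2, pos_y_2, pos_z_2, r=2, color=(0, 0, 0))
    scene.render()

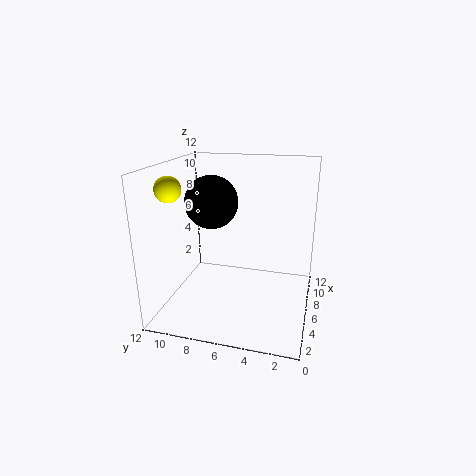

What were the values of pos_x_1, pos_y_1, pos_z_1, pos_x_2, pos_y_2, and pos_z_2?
pos_x_1 = 3
pos_y_1 = 10.5
pos_z_1 = 10.5
pos_x_2 = 4
pos_y_2 = 7.5
pos_z_2 = 9.5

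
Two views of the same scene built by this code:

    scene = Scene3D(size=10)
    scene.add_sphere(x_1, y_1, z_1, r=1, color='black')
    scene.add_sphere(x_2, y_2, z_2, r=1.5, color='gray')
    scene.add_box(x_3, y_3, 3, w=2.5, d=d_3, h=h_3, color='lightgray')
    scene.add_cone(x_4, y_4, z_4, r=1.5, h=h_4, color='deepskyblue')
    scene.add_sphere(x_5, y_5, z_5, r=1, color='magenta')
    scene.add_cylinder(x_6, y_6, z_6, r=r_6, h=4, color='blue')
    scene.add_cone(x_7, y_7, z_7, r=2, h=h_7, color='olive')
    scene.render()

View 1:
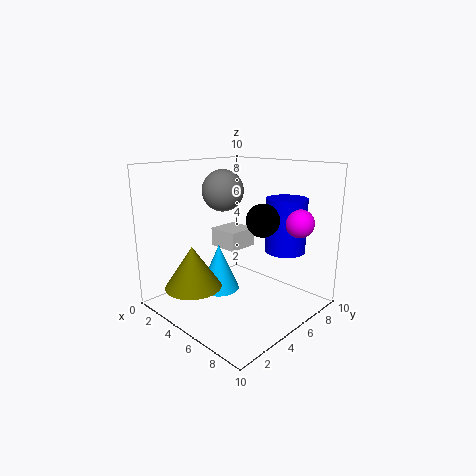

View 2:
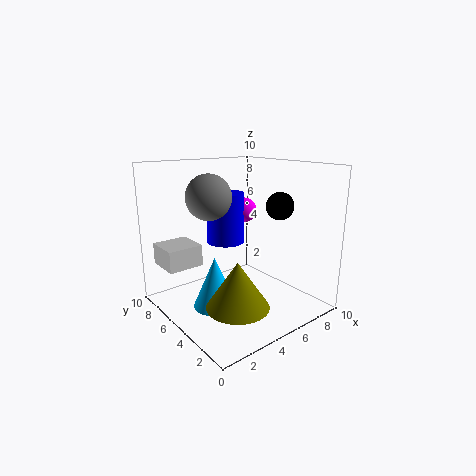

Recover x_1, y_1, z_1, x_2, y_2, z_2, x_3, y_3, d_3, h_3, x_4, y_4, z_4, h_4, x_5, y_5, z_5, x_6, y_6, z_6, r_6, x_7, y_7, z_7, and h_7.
x_1 = 8; y_1 = 4; z_1 = 7; x_2 = 3; y_2 = 5.5; z_2 = 8; x_3 = 0.5; y_3 = 6.5; d_3 = 2.5; h_3 = 1.5; x_4 = 3; y_4 = 5; z_4 = 0.5; h_4 = 3.5; x_5 = 8; y_5 = 8; z_5 = 6; x_6 = 6.5; y_6 = 8.5; z_6 = 3.5; r_6 = 1.5; x_7 = 3; y_7 = 2.5; z_7 = 1.5; h_7 = 3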